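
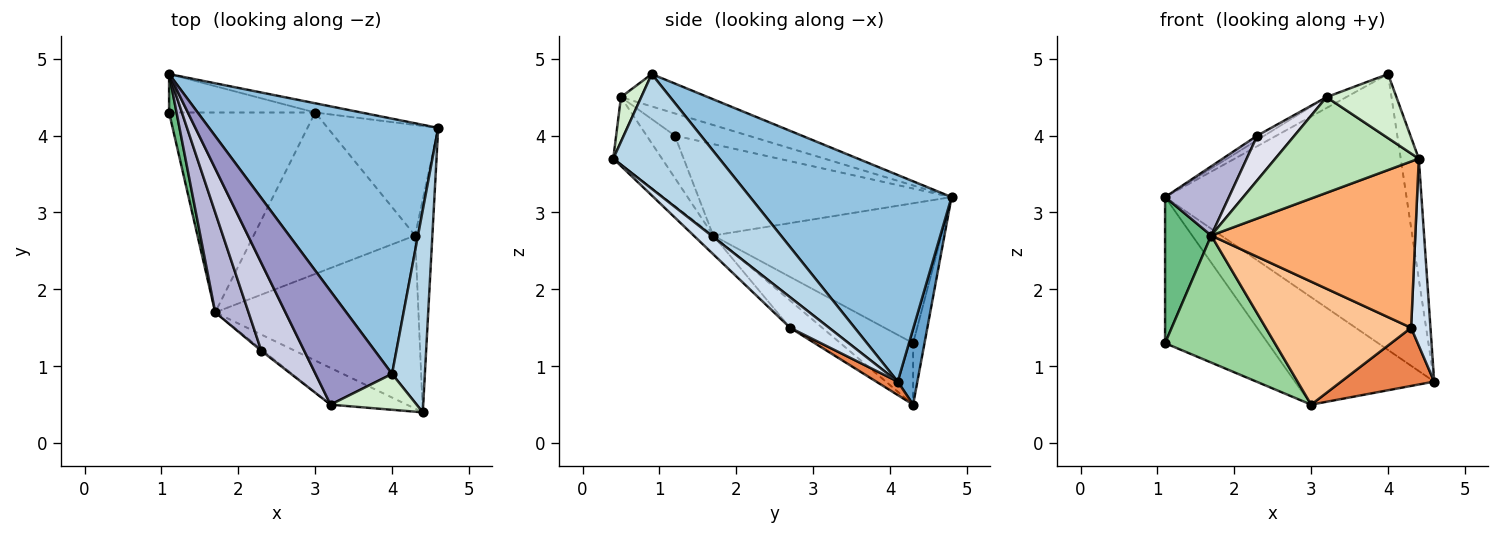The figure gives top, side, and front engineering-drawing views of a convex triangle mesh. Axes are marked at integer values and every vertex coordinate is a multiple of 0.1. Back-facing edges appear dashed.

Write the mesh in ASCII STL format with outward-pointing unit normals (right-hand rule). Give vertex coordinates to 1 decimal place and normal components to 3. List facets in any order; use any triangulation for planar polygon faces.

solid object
 facet normal 0.139 0.987 -0.085
  outer loop
   vertex 3.0 4.3 0.5
   vertex 1.1 4.8 3.2
   vertex 4.6 4.1 0.8
  endloop
 endfacet
 facet normal 0.522 0.626 0.579
  outer loop
   vertex 4.0 0.9 4.8
   vertex 4.6 4.1 0.8
   vertex 1.1 4.8 3.2
  endloop
 endfacet
 facet normal 0.949 0.162 0.272
  outer loop
   vertex 4.0 0.9 4.8
   vertex 4.4 0.4 3.7
   vertex 4.6 4.1 0.8
  endloop
 endfacet
 facet normal 0.799 -0.397 -0.451
  outer loop
   vertex 4.3 2.7 1.5
   vertex 4.6 4.1 0.8
   vertex 4.4 0.4 3.7
  endloop
 endfacet
 facet normal 0.107 -0.463 -0.880
  outer loop
   vertex 4.3 2.7 1.5
   vertex 3.0 4.3 0.5
   vertex 4.6 4.1 0.8
  endloop
 endfacet
 facet normal -0.066 -0.691 -0.720
  outer loop
   vertex 4.3 2.7 1.5
   vertex 4.4 0.4 3.7
   vertex 1.7 1.7 2.7
  endloop
 endfacet
 facet normal -0.133 -0.601 -0.788
  outer loop
   vertex 4.3 2.7 1.5
   vertex 1.7 1.7 2.7
   vertex 3.0 4.3 0.5
  endloop
 endfacet
 facet normal -0.107 0.962 -0.253
  outer loop
   vertex 1.1 4.3 1.3
   vertex 1.1 4.8 3.2
   vertex 3.0 4.3 0.5
  endloop
 endfacet
 facet normal -0.979 -0.198 0.052
  outer loop
   vertex 1.1 4.3 1.3
   vertex 1.7 1.7 2.7
   vertex 1.1 4.8 3.2
  endloop
 endfacet
 facet normal -0.335 -0.505 -0.795
  outer loop
   vertex 1.1 4.3 1.3
   vertex 3.0 4.3 0.5
   vertex 1.7 1.7 2.7
  endloop
 endfacet
 facet normal -0.302 -0.890 -0.342
  outer loop
   vertex 3.2 0.5 4.5
   vertex 1.7 1.7 2.7
   vertex 4.4 0.4 3.7
  endloop
 endfacet
 facet normal 0.245 -0.846 0.474
  outer loop
   vertex 3.2 0.5 4.5
   vertex 4.4 0.4 3.7
   vertex 4.0 0.9 4.8
  endloop
 endfacet
 facet normal -0.388 0.088 0.917
  outer loop
   vertex 3.2 0.5 4.5
   vertex 4.0 0.9 4.8
   vertex 1.1 4.8 3.2
  endloop
 endfacet
 facet normal -0.914 -0.231 0.333
  outer loop
   vertex 2.3 1.2 4.0
   vertex 1.1 4.8 3.2
   vertex 1.7 1.7 2.7
  endloop
 endfacet
 facet normal -0.459 0.044 0.888
  outer loop
   vertex 2.3 1.2 4.0
   vertex 3.2 0.5 4.5
   vertex 1.1 4.8 3.2
  endloop
 endfacet
 facet normal -0.604 -0.796 -0.027
  outer loop
   vertex 2.3 1.2 4.0
   vertex 1.7 1.7 2.7
   vertex 3.2 0.5 4.5
  endloop
 endfacet
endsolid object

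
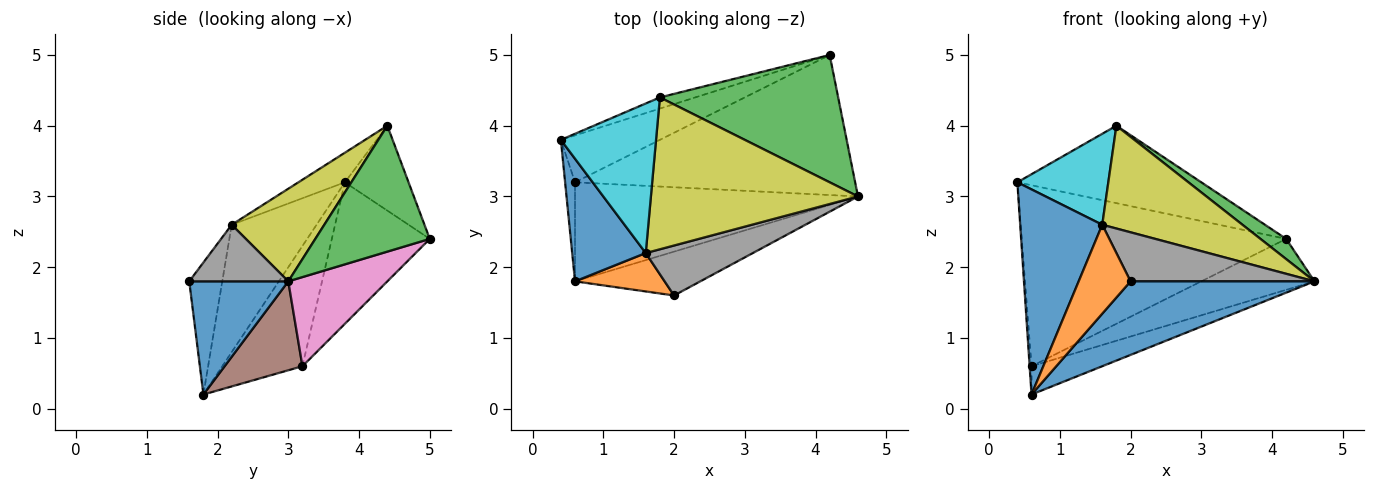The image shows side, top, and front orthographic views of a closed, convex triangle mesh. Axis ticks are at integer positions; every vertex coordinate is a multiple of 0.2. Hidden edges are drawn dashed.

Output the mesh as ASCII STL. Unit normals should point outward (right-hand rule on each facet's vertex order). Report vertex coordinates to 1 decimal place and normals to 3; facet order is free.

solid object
 facet normal 0.420 -0.780 -0.465
  outer loop
   vertex 2.0 1.6 1.8
   vertex 0.6 1.8 0.2
   vertex 4.6 3.0 1.8
  endloop
 endfacet
 facet normal -0.324 0.936 -0.135
  outer loop
   vertex 1.8 4.4 4.0
   vertex 4.2 5.0 2.4
   vertex 0.4 3.8 3.2
  endloop
 endfacet
 facet normal 0.572 -0.129 0.810
  outer loop
   vertex 1.8 4.4 4.0
   vertex 4.6 3.0 1.8
   vertex 4.2 5.0 2.4
  endloop
 endfacet
 facet normal -0.996 0.023 -0.082
  outer loop
   vertex 0.6 3.2 0.6
   vertex 0.6 1.8 0.2
   vertex 0.4 3.8 3.2
  endloop
 endfacet
 facet normal -0.337 0.911 -0.236
  outer loop
   vertex 0.6 3.2 0.6
   vertex 0.4 3.8 3.2
   vertex 4.2 5.0 2.4
  endloop
 endfacet
 facet normal 0.289 0.263 -0.920
  outer loop
   vertex 0.6 3.2 0.6
   vertex 4.6 3.0 1.8
   vertex 0.6 1.8 0.2
  endloop
 endfacet
 facet normal 0.286 0.327 -0.900
  outer loop
   vertex 0.6 3.2 0.6
   vertex 4.2 5.0 2.4
   vertex 4.6 3.0 1.8
  endloop
 endfacet
 facet normal 0.353 -0.655 0.668
  outer loop
   vertex 1.6 2.2 2.6
   vertex 2.0 1.6 1.8
   vertex 4.6 3.0 1.8
  endloop
 endfacet
 facet normal 0.347 -0.526 0.777
  outer loop
   vertex 1.6 2.2 2.6
   vertex 4.6 3.0 1.8
   vertex 1.8 4.4 4.0
  endloop
 endfacet
 facet normal -0.257 -0.502 0.826
  outer loop
   vertex 1.6 2.2 2.6
   vertex 1.8 4.4 4.0
   vertex 0.4 3.8 3.2
  endloop
 endfacet
 facet normal -0.664 -0.642 0.384
  outer loop
   vertex 1.6 2.2 2.6
   vertex 0.4 3.8 3.2
   vertex 0.6 1.8 0.2
  endloop
 endfacet
 facet normal -0.504 -0.793 0.342
  outer loop
   vertex 1.6 2.2 2.6
   vertex 0.6 1.8 0.2
   vertex 2.0 1.6 1.8
  endloop
 endfacet
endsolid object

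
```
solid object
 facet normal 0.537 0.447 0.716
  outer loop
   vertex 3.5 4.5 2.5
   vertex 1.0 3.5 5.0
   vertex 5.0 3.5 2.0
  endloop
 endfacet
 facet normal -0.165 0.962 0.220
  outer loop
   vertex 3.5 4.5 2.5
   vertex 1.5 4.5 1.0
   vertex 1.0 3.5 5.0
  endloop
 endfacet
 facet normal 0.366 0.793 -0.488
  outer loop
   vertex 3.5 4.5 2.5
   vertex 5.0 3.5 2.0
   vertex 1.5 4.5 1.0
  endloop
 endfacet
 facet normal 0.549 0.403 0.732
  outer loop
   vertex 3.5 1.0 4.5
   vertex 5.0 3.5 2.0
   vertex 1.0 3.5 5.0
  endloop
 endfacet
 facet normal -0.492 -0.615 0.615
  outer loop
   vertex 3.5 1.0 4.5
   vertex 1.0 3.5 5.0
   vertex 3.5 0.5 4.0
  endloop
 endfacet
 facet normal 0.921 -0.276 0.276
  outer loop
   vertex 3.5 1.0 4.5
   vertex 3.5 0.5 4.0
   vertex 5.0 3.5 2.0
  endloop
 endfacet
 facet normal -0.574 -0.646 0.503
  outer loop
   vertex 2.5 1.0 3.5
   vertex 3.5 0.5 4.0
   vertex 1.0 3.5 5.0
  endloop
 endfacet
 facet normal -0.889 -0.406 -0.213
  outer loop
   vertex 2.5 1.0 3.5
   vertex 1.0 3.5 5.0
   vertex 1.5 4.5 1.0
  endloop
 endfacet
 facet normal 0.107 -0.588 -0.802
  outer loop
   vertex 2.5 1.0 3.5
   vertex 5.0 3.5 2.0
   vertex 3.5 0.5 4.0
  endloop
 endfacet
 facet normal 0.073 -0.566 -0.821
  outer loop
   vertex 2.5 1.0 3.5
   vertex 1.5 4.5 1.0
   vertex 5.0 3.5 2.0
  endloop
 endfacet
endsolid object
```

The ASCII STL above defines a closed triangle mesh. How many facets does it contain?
10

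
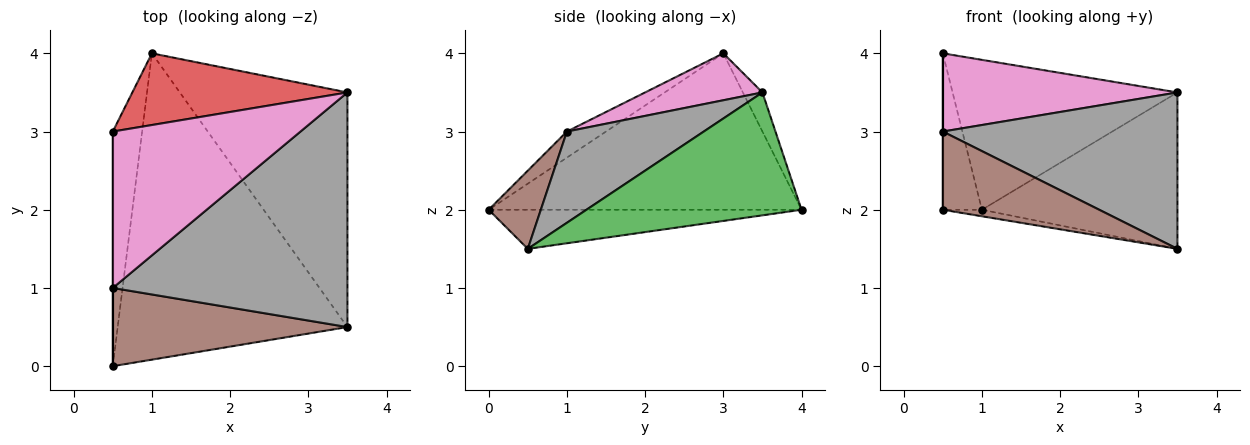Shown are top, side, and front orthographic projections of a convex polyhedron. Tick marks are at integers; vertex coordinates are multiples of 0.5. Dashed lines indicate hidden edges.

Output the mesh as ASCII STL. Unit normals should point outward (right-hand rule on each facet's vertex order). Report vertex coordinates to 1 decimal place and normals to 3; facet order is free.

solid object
 facet normal -0.168 0.021 -0.986
  outer loop
   vertex 1.0 4.0 2.0
   vertex 3.5 0.5 1.5
   vertex 0.5 0.0 2.0
  endloop
 endfacet
 facet normal -0.976 0.122 -0.183
  outer loop
   vertex 0.5 3.0 4.0
   vertex 1.0 4.0 2.0
   vertex 0.5 0.0 2.0
  endloop
 endfacet
 facet normal 0.521 0.474 -0.710
  outer loop
   vertex 3.5 3.5 3.5
   vertex 3.5 0.5 1.5
   vertex 1.0 4.0 2.0
  endloop
 endfacet
 facet normal -0.078 0.899 0.430
  outer loop
   vertex 3.5 3.5 3.5
   vertex 1.0 4.0 2.0
   vertex 0.5 3.0 4.0
  endloop
 endfacet
 facet normal -1.000 0.000 0.000
  outer loop
   vertex 0.5 1.0 3.0
   vertex 0.5 3.0 4.0
   vertex 0.5 0.0 2.0
  endloop
 endfacet
 facet normal 0.229 -0.688 0.688
  outer loop
   vertex 0.5 1.0 3.0
   vertex 0.5 0.0 2.0
   vertex 3.5 0.5 1.5
  endloop
 endfacet
 facet normal 0.218 -0.436 0.873
  outer loop
   vertex 0.5 1.0 3.0
   vertex 3.5 3.5 3.5
   vertex 0.5 3.0 4.0
  endloop
 endfacet
 facet normal 0.308 -0.528 0.792
  outer loop
   vertex 0.5 1.0 3.0
   vertex 3.5 0.5 1.5
   vertex 3.5 3.5 3.5
  endloop
 endfacet
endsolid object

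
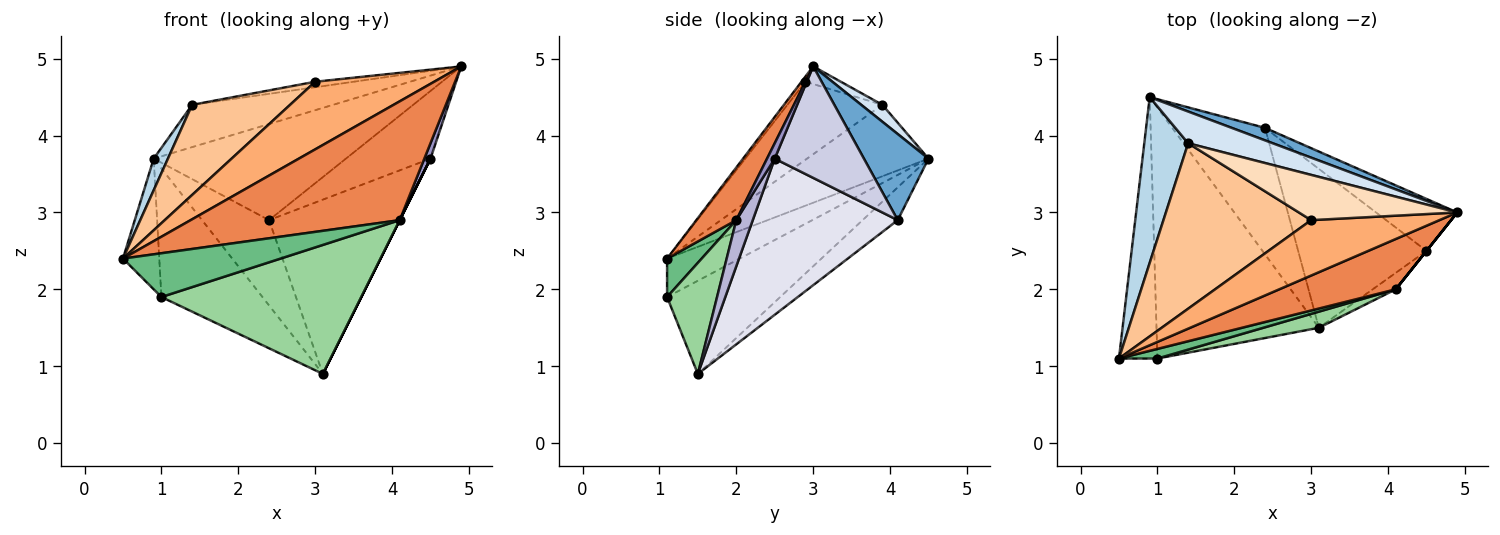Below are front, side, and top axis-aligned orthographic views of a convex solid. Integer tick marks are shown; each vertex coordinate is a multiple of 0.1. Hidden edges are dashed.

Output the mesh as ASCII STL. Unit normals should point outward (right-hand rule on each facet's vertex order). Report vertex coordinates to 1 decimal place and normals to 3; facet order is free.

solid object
 facet normal 0.316 0.941 0.122
  outer loop
   vertex 2.4 4.1 2.9
   vertex 0.9 4.5 3.7
   vertex 4.9 3.0 4.9
  endloop
 endfacet
 facet normal -0.281 0.536 -0.796
  outer loop
   vertex 2.4 4.1 2.9
   vertex 3.1 1.5 0.9
   vertex 0.9 4.5 3.7
  endloop
 endfacet
 facet normal -0.848 -0.099 0.521
  outer loop
   vertex 1.4 3.9 4.4
   vertex 0.9 4.5 3.7
   vertex 0.5 1.1 2.4
  endloop
 endfacet
 facet normal 0.119 0.794 0.596
  outer loop
   vertex 1.4 3.9 4.4
   vertex 4.9 3.0 4.9
   vertex 0.9 4.5 3.7
  endloop
 endfacet
 facet normal 0.173 -0.907 0.384
  outer loop
   vertex 4.1 2.0 2.9
   vertex 4.9 3.0 4.9
   vertex 0.5 1.1 2.4
  endloop
 endfacet
 facet normal -0.026 -0.773 0.633
  outer loop
   vertex 3.0 2.9 4.7
   vertex 0.5 1.1 2.4
   vertex 4.9 3.0 4.9
  endloop
 endfacet
 facet normal -0.421 -0.434 0.797
  outer loop
   vertex 3.0 2.9 4.7
   vertex 1.4 3.9 4.4
   vertex 0.5 1.1 2.4
  endloop
 endfacet
 facet normal -0.110 0.120 0.987
  outer loop
   vertex 3.0 2.9 4.7
   vertex 4.9 3.0 4.9
   vertex 1.4 3.9 4.4
  endloop
 endfacet
 facet normal 0.210 -0.955 0.210
  outer loop
   vertex 1.0 1.1 1.9
   vertex 4.1 2.0 2.9
   vertex 0.5 1.1 2.4
  endloop
 endfacet
 facet normal 0.241 -0.963 0.120
  outer loop
   vertex 1.0 1.1 1.9
   vertex 3.1 1.5 0.9
   vertex 4.1 2.0 2.9
  endloop
 endfacet
 facet normal -0.667 0.333 -0.667
  outer loop
   vertex 1.0 1.1 1.9
   vertex 0.5 1.1 2.4
   vertex 0.9 4.5 3.7
  endloop
 endfacet
 facet normal -0.455 0.406 -0.793
  outer loop
   vertex 1.0 1.1 1.9
   vertex 0.9 4.5 3.7
   vertex 3.1 1.5 0.9
  endloop
 endfacet
 facet normal 0.781 -0.625 0.000
  outer loop
   vertex 4.5 2.5 3.7
   vertex 4.9 3.0 4.9
   vertex 4.1 2.0 2.9
  endloop
 endfacet
 facet normal 0.894 0.000 -0.447
  outer loop
   vertex 4.5 2.5 3.7
   vertex 4.1 2.0 2.9
   vertex 3.1 1.5 0.9
  endloop
 endfacet
 facet normal 0.642 0.608 -0.467
  outer loop
   vertex 4.5 2.5 3.7
   vertex 2.4 4.1 2.9
   vertex 4.9 3.0 4.9
  endloop
 endfacet
 facet normal 0.634 0.571 -0.521
  outer loop
   vertex 4.5 2.5 3.7
   vertex 3.1 1.5 0.9
   vertex 2.4 4.1 2.9
  endloop
 endfacet
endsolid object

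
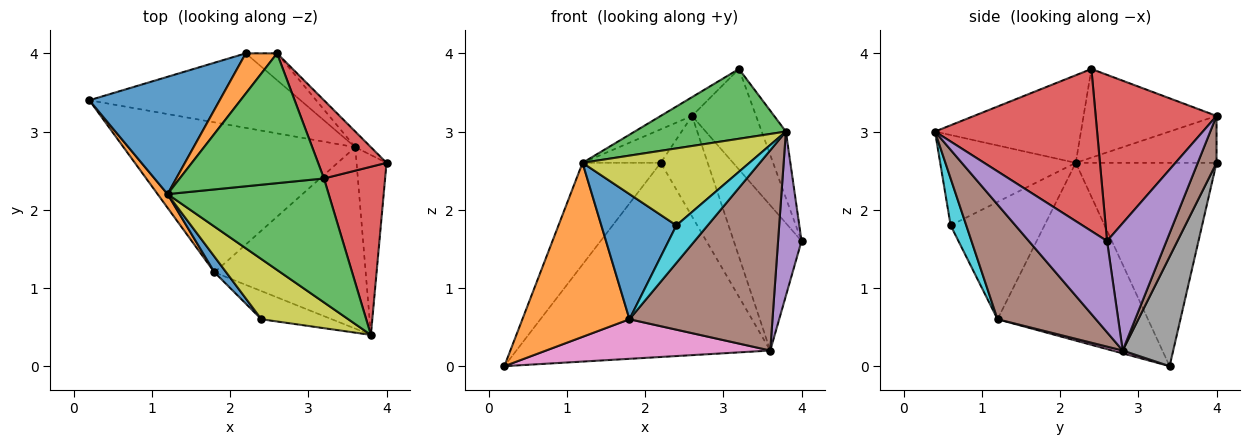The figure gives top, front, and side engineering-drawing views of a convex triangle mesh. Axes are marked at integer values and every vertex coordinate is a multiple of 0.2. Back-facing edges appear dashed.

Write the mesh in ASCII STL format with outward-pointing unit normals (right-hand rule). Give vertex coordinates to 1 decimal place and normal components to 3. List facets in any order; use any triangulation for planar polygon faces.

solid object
 facet normal -0.763 0.424 0.489
  outer loop
   vertex 1.2 2.2 2.6
   vertex 2.2 4.0 2.6
   vertex 0.2 3.4 0.0
  endloop
 endfacet
 facet normal -0.814 -0.579 0.046
  outer loop
   vertex 1.8 1.2 0.6
   vertex 1.2 2.2 2.6
   vertex 0.2 3.4 0.0
  endloop
 endfacet
 facet normal -0.428 -0.443 0.787
  outer loop
   vertex 3.2 2.4 3.8
   vertex 1.2 2.2 2.6
   vertex 3.8 0.4 3.0
  endloop
 endfacet
 facet normal 0.927 0.138 0.350
  outer loop
   vertex 3.2 2.4 3.8
   vertex 3.8 0.4 3.0
   vertex 4.0 2.6 1.6
  endloop
 endfacet
 facet normal 0.914 -0.274 -0.300
  outer loop
   vertex 3.6 2.8 0.2
   vertex 4.0 2.6 1.6
   vertex 3.8 0.4 3.0
  endloop
 endfacet
 facet normal 0.454 -0.660 -0.598
  outer loop
   vertex 3.6 2.8 0.2
   vertex 3.8 0.4 3.0
   vertex 1.8 1.2 0.6
  endloop
 endfacet
 facet normal 0.012 -0.255 -0.967
  outer loop
   vertex 3.6 2.8 0.2
   vertex 1.8 1.2 0.6
   vertex 0.2 3.4 0.0
  endloop
 endfacet
 facet normal 0.183 0.918 -0.352
  outer loop
   vertex 3.6 2.8 0.2
   vertex 0.2 3.4 0.0
   vertex 2.2 4.0 2.6
  endloop
 endfacet
 facet normal -0.539 -0.664 0.518
  outer loop
   vertex 2.4 0.6 1.8
   vertex 3.8 0.4 3.0
   vertex 1.2 2.2 2.6
  endloop
 endfacet
 facet normal 0.371 -0.743 -0.557
  outer loop
   vertex 2.4 0.6 1.8
   vertex 1.8 1.2 0.6
   vertex 3.8 0.4 3.0
  endloop
 endfacet
 facet normal -0.778 -0.623 0.078
  outer loop
   vertex 2.4 0.6 1.8
   vertex 1.2 2.2 2.6
   vertex 1.8 1.2 0.6
  endloop
 endfacet
 facet normal -0.755 0.420 0.504
  outer loop
   vertex 2.6 4.0 3.2
   vertex 2.2 4.0 2.6
   vertex 1.2 2.2 2.6
  endloop
 endfacet
 facet normal -0.520 0.122 0.846
  outer loop
   vertex 2.6 4.0 3.2
   vertex 1.2 2.2 2.6
   vertex 3.2 2.4 3.8
  endloop
 endfacet
 facet normal 0.831 0.440 0.342
  outer loop
   vertex 2.6 4.0 3.2
   vertex 3.2 2.4 3.8
   vertex 4.0 2.6 1.6
  endloop
 endfacet
 facet normal 0.657 0.749 -0.081
  outer loop
   vertex 2.6 4.0 3.2
   vertex 4.0 2.6 1.6
   vertex 3.6 2.8 0.2
  endloop
 endfacet
 facet normal 0.361 0.901 -0.240
  outer loop
   vertex 2.6 4.0 3.2
   vertex 3.6 2.8 0.2
   vertex 2.2 4.0 2.6
  endloop
 endfacet
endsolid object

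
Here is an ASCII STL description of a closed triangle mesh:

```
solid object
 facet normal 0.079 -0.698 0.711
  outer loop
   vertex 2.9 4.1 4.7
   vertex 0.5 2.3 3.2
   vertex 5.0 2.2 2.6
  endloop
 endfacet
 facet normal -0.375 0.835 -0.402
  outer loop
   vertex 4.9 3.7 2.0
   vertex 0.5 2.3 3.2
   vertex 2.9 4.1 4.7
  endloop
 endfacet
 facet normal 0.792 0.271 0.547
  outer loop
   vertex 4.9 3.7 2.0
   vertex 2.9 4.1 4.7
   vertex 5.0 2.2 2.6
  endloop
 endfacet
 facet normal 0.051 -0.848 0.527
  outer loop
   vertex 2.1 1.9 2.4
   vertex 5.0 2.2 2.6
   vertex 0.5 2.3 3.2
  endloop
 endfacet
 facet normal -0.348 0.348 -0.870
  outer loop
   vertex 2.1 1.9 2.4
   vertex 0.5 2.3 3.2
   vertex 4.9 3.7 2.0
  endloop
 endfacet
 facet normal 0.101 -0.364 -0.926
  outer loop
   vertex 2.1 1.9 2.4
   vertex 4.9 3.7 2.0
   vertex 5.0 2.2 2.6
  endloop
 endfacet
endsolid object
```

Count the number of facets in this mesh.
6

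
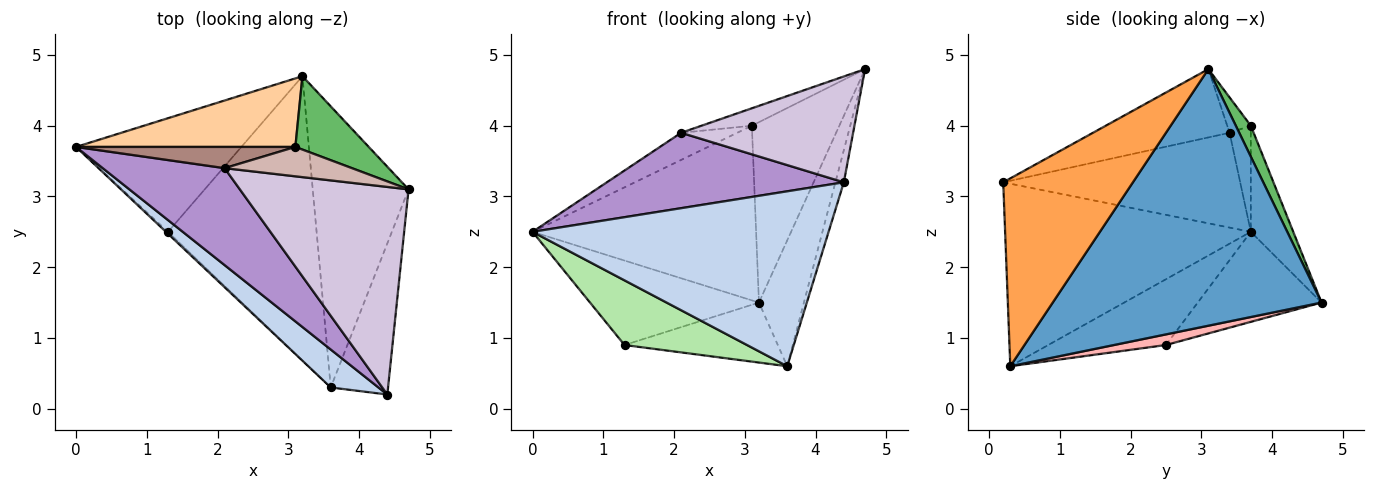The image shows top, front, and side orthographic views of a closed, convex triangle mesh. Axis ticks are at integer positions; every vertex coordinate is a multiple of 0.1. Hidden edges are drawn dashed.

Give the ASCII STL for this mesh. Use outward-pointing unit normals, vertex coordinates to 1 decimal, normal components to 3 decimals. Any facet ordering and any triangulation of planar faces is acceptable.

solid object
 facet normal 0.926 0.155 -0.346
  outer loop
   vertex 3.2 4.7 1.5
   vertex 4.7 3.1 4.8
   vertex 3.6 0.3 0.6
  endloop
 endfacet
 facet normal -0.630 -0.759 0.165
  outer loop
   vertex 4.4 0.2 3.2
   vertex 0.0 3.7 2.5
   vertex 3.6 0.3 0.6
  endloop
 endfacet
 facet normal 0.955 0.062 -0.291
  outer loop
   vertex 4.4 0.2 3.2
   vertex 3.6 0.3 0.6
   vertex 4.7 3.1 4.8
  endloop
 endfacet
 facet normal -0.174 0.917 0.360
  outer loop
   vertex 3.1 3.7 4.0
   vertex 3.2 4.7 1.5
   vertex 0.0 3.7 2.5
  endloop
 endfacet
 facet normal 0.157 0.915 0.372
  outer loop
   vertex 3.1 3.7 4.0
   vertex 4.7 3.1 4.8
   vertex 3.2 4.7 1.5
  endloop
 endfacet
 facet normal -0.693 -0.721 -0.022
  outer loop
   vertex 1.3 2.5 0.9
   vertex 3.6 0.3 0.6
   vertex 0.0 3.7 2.5
  endloop
 endfacet
 facet normal -0.401 0.547 -0.735
  outer loop
   vertex 1.3 2.5 0.9
   vertex 0.0 3.7 2.5
   vertex 3.2 4.7 1.5
  endloop
 endfacet
 facet normal 0.070 0.206 -0.976
  outer loop
   vertex 1.3 2.5 0.9
   vertex 3.2 4.7 1.5
   vertex 3.6 0.3 0.6
  endloop
 endfacet
 facet normal -0.523 -0.523 0.673
  outer loop
   vertex 2.1 3.4 3.9
   vertex 0.0 3.7 2.5
   vertex 4.4 0.2 3.2
  endloop
 endfacet
 facet normal -0.339 -0.427 0.838
  outer loop
   vertex 2.1 3.4 3.9
   vertex 4.4 0.2 3.2
   vertex 4.7 3.1 4.8
  endloop
 endfacet
 facet normal -0.286 0.755 0.590
  outer loop
   vertex 2.1 3.4 3.9
   vertex 3.1 3.7 4.0
   vertex 0.0 3.7 2.5
  endloop
 endfacet
 facet normal -0.232 0.496 0.837
  outer loop
   vertex 2.1 3.4 3.9
   vertex 4.7 3.1 4.8
   vertex 3.1 3.7 4.0
  endloop
 endfacet
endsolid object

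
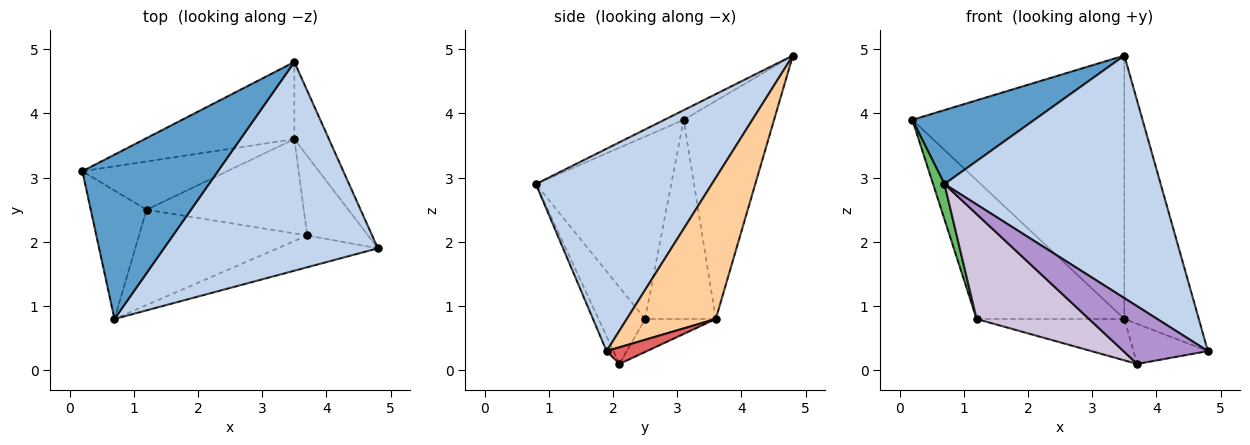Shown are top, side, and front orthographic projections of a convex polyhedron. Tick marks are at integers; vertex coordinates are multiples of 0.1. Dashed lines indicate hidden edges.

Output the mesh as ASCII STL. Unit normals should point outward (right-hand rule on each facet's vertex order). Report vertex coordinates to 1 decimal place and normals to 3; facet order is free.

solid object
 facet normal -0.065 -0.410 0.910
  outer loop
   vertex 0.7 0.8 2.9
   vertex 3.5 4.8 4.9
   vertex 0.2 3.1 3.9
  endloop
 endfacet
 facet normal 0.525 -0.645 0.555
  outer loop
   vertex 0.7 0.8 2.9
   vertex 4.8 1.9 0.3
   vertex 3.5 4.8 4.9
  endloop
 endfacet
 facet normal -0.379 0.888 -0.260
  outer loop
   vertex 3.5 3.6 0.8
   vertex 0.2 3.1 3.9
   vertex 3.5 4.8 4.9
  endloop
 endfacet
 facet normal 0.754 0.631 -0.185
  outer loop
   vertex 3.5 3.6 0.8
   vertex 3.5 4.8 4.9
   vertex 4.8 1.9 0.3
  endloop
 endfacet
 facet normal -0.953 -0.080 -0.292
  outer loop
   vertex 1.2 2.5 0.8
   vertex 0.7 0.8 2.9
   vertex 0.2 3.1 3.9
  endloop
 endfacet
 facet normal -0.412 0.861 -0.299
  outer loop
   vertex 1.2 2.5 0.8
   vertex 0.2 3.1 3.9
   vertex 3.5 3.6 0.8
  endloop
 endfacet
 facet normal 0.237 0.437 -0.868
  outer loop
   vertex 3.7 2.1 0.1
   vertex 3.5 3.6 0.8
   vertex 4.8 1.9 0.3
  endloop
 endfacet
 facet normal -0.189 0.395 -0.899
  outer loop
   vertex 3.7 2.1 0.1
   vertex 1.2 2.5 0.8
   vertex 3.5 3.6 0.8
  endloop
 endfacet
 facet normal -0.071 -0.873 -0.482
  outer loop
   vertex 3.7 2.1 0.1
   vertex 4.8 1.9 0.3
   vertex 0.7 0.8 2.9
  endloop
 endfacet
 facet normal -0.293 -0.708 -0.643
  outer loop
   vertex 3.7 2.1 0.1
   vertex 0.7 0.8 2.9
   vertex 1.2 2.5 0.8
  endloop
 endfacet
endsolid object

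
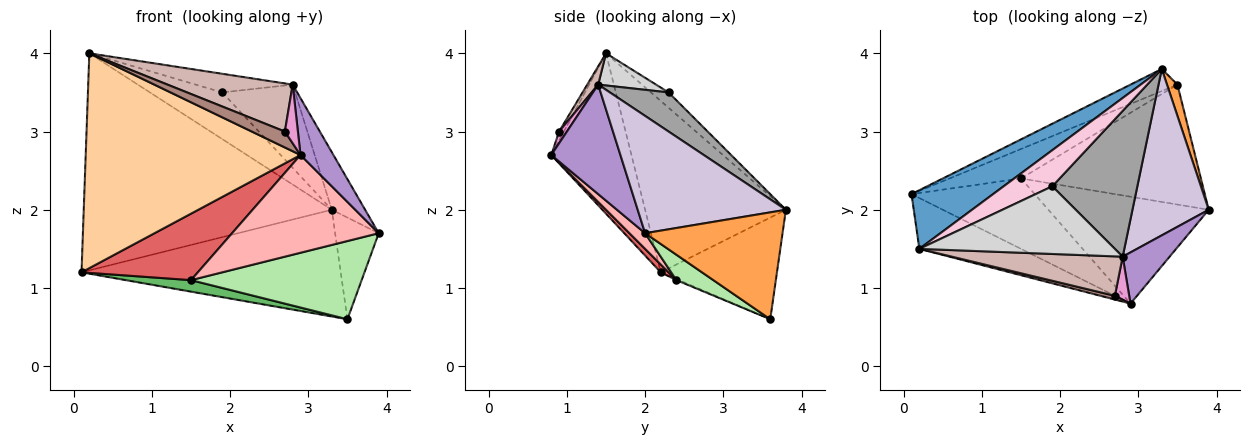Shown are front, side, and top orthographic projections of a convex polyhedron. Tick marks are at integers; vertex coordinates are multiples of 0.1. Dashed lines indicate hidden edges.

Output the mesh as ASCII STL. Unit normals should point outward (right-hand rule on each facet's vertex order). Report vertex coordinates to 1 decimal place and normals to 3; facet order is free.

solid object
 facet normal -0.481 0.847 0.229
  outer loop
   vertex 0.2 1.5 4.0
   vertex 3.3 3.8 2.0
   vertex 0.1 2.2 1.2
  endloop
 endfacet
 facet normal -0.402 0.897 -0.186
  outer loop
   vertex 3.5 3.6 0.6
   vertex 0.1 2.2 1.2
   vertex 3.3 3.8 2.0
  endloop
 endfacet
 facet normal 0.949 0.301 0.093
  outer loop
   vertex 3.5 3.6 0.6
   vertex 3.3 3.8 2.0
   vertex 3.9 2.0 1.7
  endloop
 endfacet
 facet normal -0.341 -0.915 -0.216
  outer loop
   vertex 2.9 0.8 2.7
   vertex 0.2 1.5 4.0
   vertex 0.1 2.2 1.2
  endloop
 endfacet
 facet normal -0.015 -0.364 -0.931
  outer loop
   vertex 1.5 2.4 1.1
   vertex 0.1 2.2 1.2
   vertex 3.5 3.6 0.6
  endloop
 endfacet
 facet normal 0.118 -0.542 -0.832
  outer loop
   vertex 1.5 2.4 1.1
   vertex 3.5 3.6 0.6
   vertex 3.9 2.0 1.7
  endloop
 endfacet
 facet normal 0.046 -0.686 -0.726
  outer loop
   vertex 1.5 2.4 1.1
   vertex 2.9 0.8 2.7
   vertex 0.1 2.2 1.2
  endloop
 endfacet
 facet normal 0.072 -0.673 -0.736
  outer loop
   vertex 1.5 2.4 1.1
   vertex 3.9 2.0 1.7
   vertex 2.9 0.8 2.7
  endloop
 endfacet
 facet normal 0.842 -0.401 0.361
  outer loop
   vertex 2.8 1.4 3.6
   vertex 2.9 0.8 2.7
   vertex 3.9 2.0 1.7
  endloop
 endfacet
 facet normal 0.824 0.185 0.536
  outer loop
   vertex 2.8 1.4 3.6
   vertex 3.9 2.0 1.7
   vertex 3.3 3.8 2.0
  endloop
 endfacet
 facet normal -0.140 -0.964 0.228
  outer loop
   vertex 2.7 0.9 3.0
   vertex 0.2 1.5 4.0
   vertex 2.9 0.8 2.7
  endloop
 endfacet
 facet normal 0.068 -0.772 0.632
  outer loop
   vertex 2.7 0.9 3.0
   vertex 2.8 1.4 3.6
   vertex 0.2 1.5 4.0
  endloop
 endfacet
 facet normal 0.436 -0.726 0.532
  outer loop
   vertex 2.7 0.9 3.0
   vertex 2.9 0.8 2.7
   vertex 2.8 1.4 3.6
  endloop
 endfacet
 facet normal -0.189 0.777 0.601
  outer loop
   vertex 1.9 2.3 3.5
   vertex 3.3 3.8 2.0
   vertex 0.2 1.5 4.0
  endloop
 endfacet
 facet normal 0.371 0.460 0.807
  outer loop
   vertex 1.9 2.3 3.5
   vertex 2.8 1.4 3.6
   vertex 3.3 3.8 2.0
  endloop
 endfacet
 facet normal 0.157 0.262 0.952
  outer loop
   vertex 1.9 2.3 3.5
   vertex 0.2 1.5 4.0
   vertex 2.8 1.4 3.6
  endloop
 endfacet
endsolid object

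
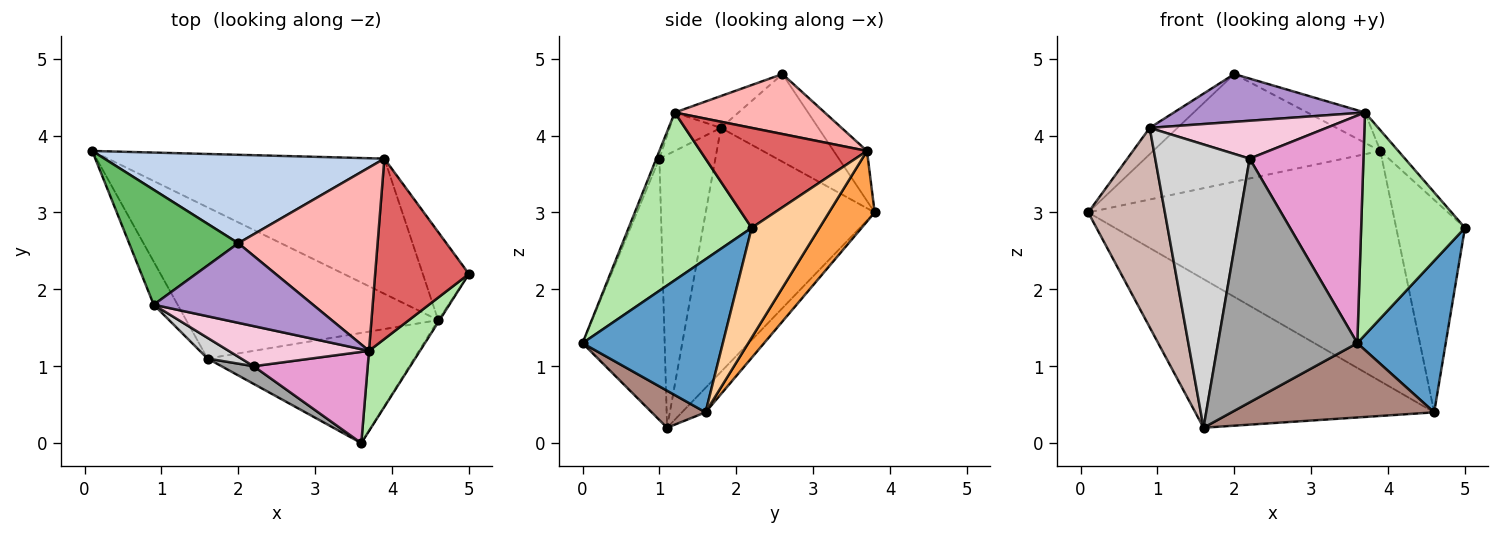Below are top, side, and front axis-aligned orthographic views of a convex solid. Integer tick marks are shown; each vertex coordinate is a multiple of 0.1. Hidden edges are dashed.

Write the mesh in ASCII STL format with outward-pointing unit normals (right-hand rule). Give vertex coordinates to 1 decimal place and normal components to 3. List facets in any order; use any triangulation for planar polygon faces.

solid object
 facet normal 0.846 -0.533 -0.008
  outer loop
   vertex 4.6 1.6 0.4
   vertex 5.0 2.2 2.8
   vertex 3.6 0.0 1.3
  endloop
 endfacet
 facet normal -0.113 0.768 0.631
  outer loop
   vertex 3.9 3.7 3.8
   vertex 0.1 3.8 3.0
   vertex 2.0 2.6 4.8
  endloop
 endfacet
 facet normal 0.128 0.855 -0.502
  outer loop
   vertex 3.9 3.7 3.8
   vertex 4.6 1.6 0.4
   vertex 0.1 3.8 3.0
  endloop
 endfacet
 facet normal 0.674 0.683 -0.283
  outer loop
   vertex 3.9 3.7 3.8
   vertex 5.0 2.2 2.8
   vertex 4.6 1.6 0.4
  endloop
 endfacet
 facet normal -0.616 0.176 0.768
  outer loop
   vertex 0.9 1.8 4.1
   vertex 2.0 2.6 4.8
   vertex 0.1 3.8 3.0
  endloop
 endfacet
 facet normal 0.744 -0.628 0.226
  outer loop
   vertex 3.7 1.2 4.3
   vertex 3.6 0.0 1.3
   vertex 5.0 2.2 2.8
  endloop
 endfacet
 facet normal 0.727 0.078 0.682
  outer loop
   vertex 3.7 1.2 4.3
   vertex 5.0 2.2 2.8
   vertex 3.9 3.7 3.8
  endloop
 endfacet
 facet normal 0.391 0.150 0.908
  outer loop
   vertex 3.7 1.2 4.3
   vertex 3.9 3.7 3.8
   vertex 2.0 2.6 4.8
  endloop
 endfacet
 facet normal -0.169 -0.507 0.845
  outer loop
   vertex 3.7 1.2 4.3
   vertex 2.0 2.6 4.8
   vertex 0.9 1.8 4.1
  endloop
 endfacet
 facet normal -0.069 0.699 -0.711
  outer loop
   vertex 1.6 1.1 0.2
   vertex 0.1 3.8 3.0
   vertex 4.6 1.6 0.4
  endloop
 endfacet
 facet normal 0.147 -0.553 -0.820
  outer loop
   vertex 1.6 1.1 0.2
   vertex 4.6 1.6 0.4
   vertex 3.6 0.0 1.3
  endloop
 endfacet
 facet normal -0.907 -0.412 -0.089
  outer loop
   vertex 1.6 1.1 0.2
   vertex 0.9 1.8 4.1
   vertex 0.1 3.8 3.0
  endloop
 endfacet
 facet normal -0.025 -0.928 0.372
  outer loop
   vertex 2.2 1.0 3.7
   vertex 3.6 0.0 1.3
   vertex 3.7 1.2 4.3
  endloop
 endfacet
 facet normal -0.195 -0.674 0.713
  outer loop
   vertex 2.2 1.0 3.7
   vertex 3.7 1.2 4.3
   vertex 0.9 1.8 4.1
  endloop
 endfacet
 facet normal -0.507 -0.860 0.062
  outer loop
   vertex 2.2 1.0 3.7
   vertex 1.6 1.1 0.2
   vertex 3.6 0.0 1.3
  endloop
 endfacet
 facet normal -0.509 -0.858 0.063
  outer loop
   vertex 2.2 1.0 3.7
   vertex 0.9 1.8 4.1
   vertex 1.6 1.1 0.2
  endloop
 endfacet
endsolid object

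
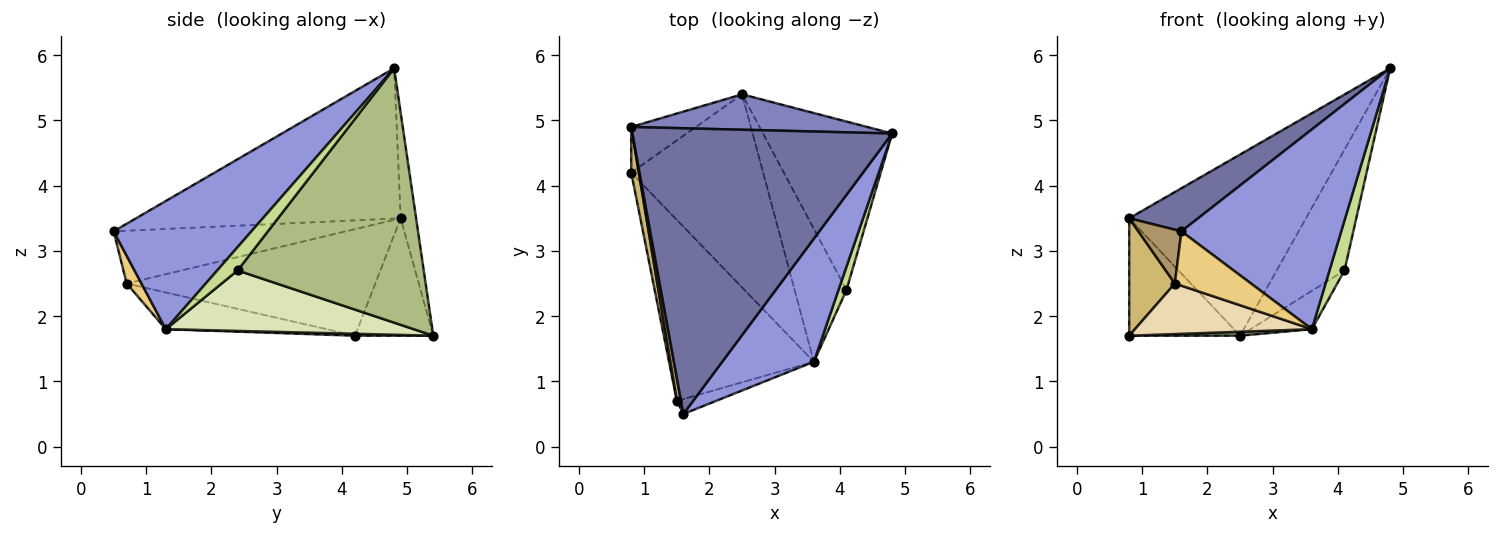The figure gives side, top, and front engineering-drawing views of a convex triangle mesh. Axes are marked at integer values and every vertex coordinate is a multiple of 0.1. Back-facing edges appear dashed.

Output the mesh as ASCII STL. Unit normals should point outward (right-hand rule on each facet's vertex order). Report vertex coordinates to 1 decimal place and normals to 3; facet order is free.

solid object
 facet normal -0.497 -0.129 0.858
  outer loop
   vertex 1.6 0.5 3.3
   vertex 4.8 4.8 5.8
   vertex 0.8 4.9 3.5
  endloop
 endfacet
 facet normal -0.085 0.978 0.191
  outer loop
   vertex 2.5 5.4 1.7
   vertex 0.8 4.9 3.5
   vertex 4.8 4.8 5.8
  endloop
 endfacet
 facet normal 0.592 -0.686 0.423
  outer loop
   vertex 3.6 1.3 1.8
   vertex 4.8 4.8 5.8
   vertex 1.6 0.5 3.3
  endloop
 endfacet
 facet normal -0.550 0.779 -0.303
  outer loop
   vertex 0.8 4.2 1.7
   vertex 0.8 4.9 3.5
   vertex 2.5 5.4 1.7
  endloop
 endfacet
 facet normal 0.014 -0.021 -1.000
  outer loop
   vertex 0.8 4.2 1.7
   vertex 2.5 5.4 1.7
   vertex 3.6 1.3 1.8
  endloop
 endfacet
 facet normal 0.848 0.309 -0.431
  outer loop
   vertex 4.1 2.4 2.7
   vertex 2.5 5.4 1.7
   vertex 4.8 4.8 5.8
  endloop
 endfacet
 facet normal 0.776 -0.571 0.267
  outer loop
   vertex 4.1 2.4 2.7
   vertex 4.8 4.8 5.8
   vertex 3.6 1.3 1.8
  endloop
 endfacet
 facet normal 0.746 0.185 -0.640
  outer loop
   vertex 4.1 2.4 2.7
   vertex 3.6 1.3 1.8
   vertex 2.5 5.4 1.7
  endloop
 endfacet
 facet normal -0.980 -0.182 0.077
  outer loop
   vertex 1.5 0.7 2.5
   vertex 1.6 0.5 3.3
   vertex 0.8 4.9 3.5
  endloop
 endfacet
 facet normal -0.981 -0.180 0.070
  outer loop
   vertex 1.5 0.7 2.5
   vertex 0.8 4.9 3.5
   vertex 0.8 4.2 1.7
  endloop
 endfacet
 facet normal 0.184 -0.948 -0.260
  outer loop
   vertex 1.5 0.7 2.5
   vertex 3.6 1.3 1.8
   vertex 1.6 0.5 3.3
  endloop
 endfacet
 facet normal -0.237 -0.261 -0.936
  outer loop
   vertex 1.5 0.7 2.5
   vertex 0.8 4.2 1.7
   vertex 3.6 1.3 1.8
  endloop
 endfacet
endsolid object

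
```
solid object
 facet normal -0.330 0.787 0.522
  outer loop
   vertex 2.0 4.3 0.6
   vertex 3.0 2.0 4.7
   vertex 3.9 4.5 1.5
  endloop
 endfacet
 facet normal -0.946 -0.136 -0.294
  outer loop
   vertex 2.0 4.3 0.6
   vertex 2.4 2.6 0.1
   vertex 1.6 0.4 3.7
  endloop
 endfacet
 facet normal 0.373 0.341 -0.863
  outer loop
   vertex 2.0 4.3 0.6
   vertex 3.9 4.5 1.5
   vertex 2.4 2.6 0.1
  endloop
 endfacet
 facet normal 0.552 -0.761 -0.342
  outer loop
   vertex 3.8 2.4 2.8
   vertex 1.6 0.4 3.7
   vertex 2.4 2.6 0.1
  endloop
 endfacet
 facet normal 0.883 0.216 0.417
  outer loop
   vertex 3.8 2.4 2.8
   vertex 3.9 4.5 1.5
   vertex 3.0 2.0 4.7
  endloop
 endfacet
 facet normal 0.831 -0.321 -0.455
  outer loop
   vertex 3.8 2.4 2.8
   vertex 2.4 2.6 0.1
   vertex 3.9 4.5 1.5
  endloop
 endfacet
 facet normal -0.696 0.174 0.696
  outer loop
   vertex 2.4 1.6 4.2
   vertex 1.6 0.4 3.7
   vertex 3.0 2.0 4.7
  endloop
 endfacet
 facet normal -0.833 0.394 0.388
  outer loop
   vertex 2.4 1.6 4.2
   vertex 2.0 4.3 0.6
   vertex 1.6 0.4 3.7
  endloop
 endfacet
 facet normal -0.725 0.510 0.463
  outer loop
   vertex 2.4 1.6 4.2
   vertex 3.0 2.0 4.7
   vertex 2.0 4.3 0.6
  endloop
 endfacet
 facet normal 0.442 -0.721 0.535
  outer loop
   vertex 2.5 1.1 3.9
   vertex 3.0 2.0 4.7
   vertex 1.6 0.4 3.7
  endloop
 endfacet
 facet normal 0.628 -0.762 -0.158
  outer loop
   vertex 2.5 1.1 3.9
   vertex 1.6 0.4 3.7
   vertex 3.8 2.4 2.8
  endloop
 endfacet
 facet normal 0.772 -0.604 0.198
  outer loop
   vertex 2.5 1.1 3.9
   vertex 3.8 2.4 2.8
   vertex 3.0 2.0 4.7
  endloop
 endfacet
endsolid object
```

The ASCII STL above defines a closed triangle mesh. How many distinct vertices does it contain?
8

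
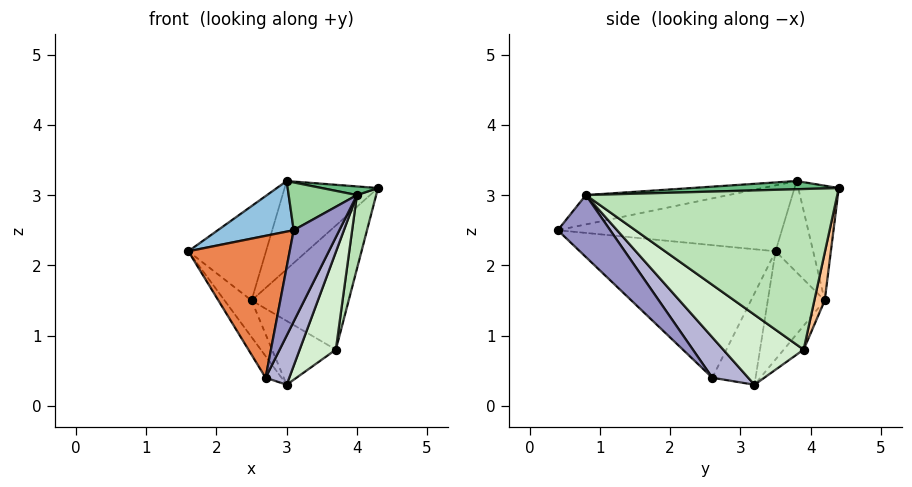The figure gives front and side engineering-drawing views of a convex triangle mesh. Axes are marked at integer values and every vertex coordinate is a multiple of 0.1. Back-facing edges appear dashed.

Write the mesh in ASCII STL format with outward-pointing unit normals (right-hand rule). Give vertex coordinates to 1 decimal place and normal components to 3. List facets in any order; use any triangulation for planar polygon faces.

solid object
 facet normal -0.729 0.345 -0.591
  outer loop
   vertex 2.5 4.2 1.5
   vertex 3.0 3.2 0.3
   vertex 1.6 3.5 2.2
  endloop
 endfacet
 facet normal -0.545 -0.184 0.818
  outer loop
   vertex 3.0 3.8 3.2
   vertex 1.6 3.5 2.2
   vertex 3.1 0.4 2.5
  endloop
 endfacet
 facet normal -0.413 0.852 0.322
  outer loop
   vertex 3.0 3.8 3.2
   vertex 2.5 4.2 1.5
   vertex 1.6 3.5 2.2
  endloop
 endfacet
 facet normal -0.377 0.870 0.316
  outer loop
   vertex 3.0 3.8 3.2
   vertex 4.3 4.4 3.1
   vertex 2.5 4.2 1.5
  endloop
 endfacet
 facet normal -0.847 -0.439 -0.298
  outer loop
   vertex 2.7 2.6 0.4
   vertex 3.1 0.4 2.5
   vertex 1.6 3.5 2.2
  endloop
 endfacet
 facet normal -0.752 0.276 -0.598
  outer loop
   vertex 2.7 2.6 0.4
   vertex 1.6 3.5 2.2
   vertex 3.0 3.2 0.3
  endloop
 endfacet
 facet normal 0.103 0.966 -0.237
  outer loop
   vertex 3.7 3.9 0.8
   vertex 2.5 4.2 1.5
   vertex 4.3 4.4 3.1
  endloop
 endfacet
 facet normal -0.219 0.703 -0.677
  outer loop
   vertex 3.7 3.9 0.8
   vertex 3.0 3.2 0.3
   vertex 2.5 4.2 1.5
  endloop
 endfacet
 facet normal 0.093 -0.035 0.995
  outer loop
   vertex 4.0 0.8 3.0
   vertex 4.3 4.4 3.1
   vertex 3.0 3.8 3.2
  endloop
 endfacet
 facet normal -0.408 -0.196 0.892
  outer loop
   vertex 4.0 0.8 3.0
   vertex 3.0 3.8 3.2
   vertex 3.1 0.4 2.5
  endloop
 endfacet
 facet normal 0.969 -0.074 -0.237
  outer loop
   vertex 4.0 0.8 3.0
   vertex 3.7 3.9 0.8
   vertex 4.3 4.4 3.1
  endloop
 endfacet
 facet normal 0.746 -0.336 -0.575
  outer loop
   vertex 4.0 0.8 3.0
   vertex 3.0 3.2 0.3
   vertex 3.7 3.9 0.8
  endloop
 endfacet
 facet normal 0.580 -0.505 -0.639
  outer loop
   vertex 4.0 0.8 3.0
   vertex 3.1 0.4 2.5
   vertex 2.7 2.6 0.4
  endloop
 endfacet
 facet normal 0.652 -0.430 -0.624
  outer loop
   vertex 4.0 0.8 3.0
   vertex 2.7 2.6 0.4
   vertex 3.0 3.2 0.3
  endloop
 endfacet
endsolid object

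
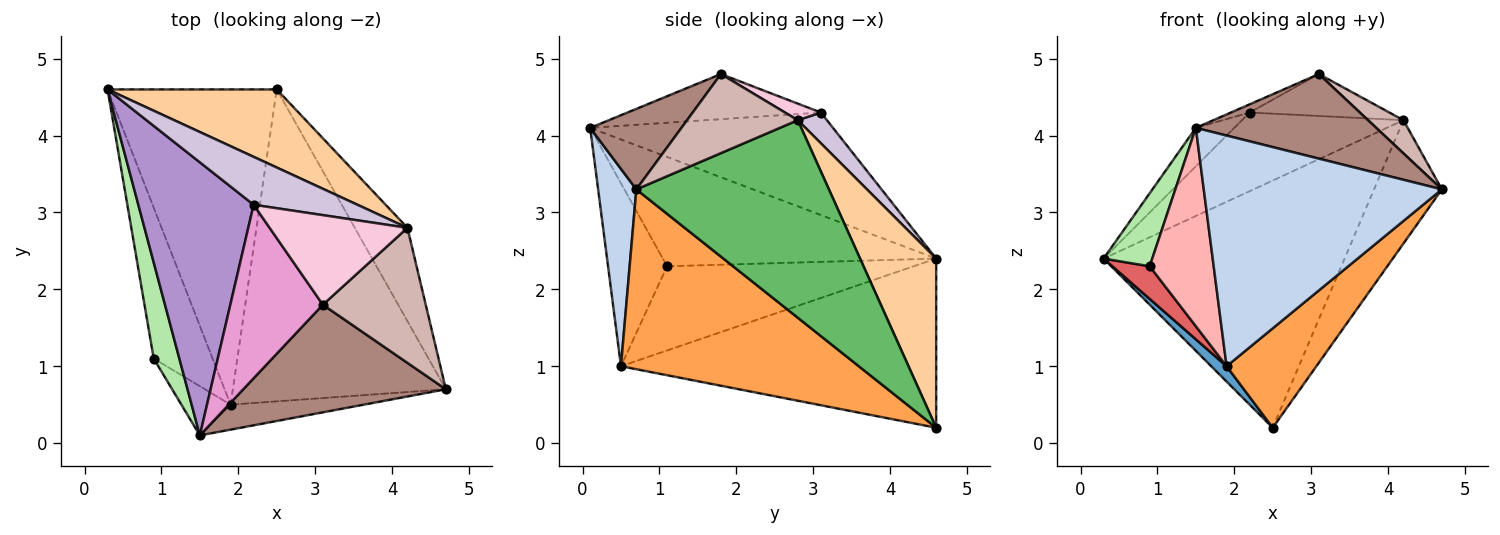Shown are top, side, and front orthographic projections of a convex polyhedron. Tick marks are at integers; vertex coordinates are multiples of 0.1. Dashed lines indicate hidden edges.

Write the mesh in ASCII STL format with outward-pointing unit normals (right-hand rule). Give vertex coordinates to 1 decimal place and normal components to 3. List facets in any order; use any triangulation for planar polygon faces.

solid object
 facet normal -0.707 -0.034 -0.707
  outer loop
   vertex 1.9 0.5 1.0
   vertex 0.3 4.6 2.4
   vertex 2.5 4.6 0.2
  endloop
 endfacet
 facet normal 0.157 -0.982 -0.106
  outer loop
   vertex 1.9 0.5 1.0
   vertex 4.7 0.7 3.3
   vertex 1.5 0.1 4.1
  endloop
 endfacet
 facet normal 0.627 -0.237 -0.742
  outer loop
   vertex 1.9 0.5 1.0
   vertex 2.5 4.6 0.2
   vertex 4.7 0.7 3.3
  endloop
 endfacet
 facet normal 0.288 0.913 0.288
  outer loop
   vertex 4.2 2.8 4.2
   vertex 2.5 4.6 0.2
   vertex 0.3 4.6 2.4
  endloop
 endfacet
 facet normal 0.915 0.322 -0.244
  outer loop
   vertex 4.2 2.8 4.2
   vertex 4.7 0.7 3.3
   vertex 2.5 4.6 0.2
  endloop
 endfacet
 facet normal -0.959 -0.171 0.225
  outer loop
   vertex 0.9 1.1 2.3
   vertex 1.5 0.1 4.1
   vertex 0.3 4.6 2.4
  endloop
 endfacet
 facet normal -0.813 -0.123 -0.569
  outer loop
   vertex 0.9 1.1 2.3
   vertex 0.3 4.6 2.4
   vertex 1.9 0.5 1.0
  endloop
 endfacet
 facet normal -0.667 -0.723 -0.179
  outer loop
   vertex 0.9 1.1 2.3
   vertex 1.9 0.5 1.0
   vertex 1.5 0.1 4.1
  endloop
 endfacet
 facet normal -0.661 0.105 0.743
  outer loop
   vertex 2.2 3.1 4.3
   vertex 0.3 4.6 2.4
   vertex 1.5 0.1 4.1
  endloop
 endfacet
 facet normal 0.152 0.844 0.514
  outer loop
   vertex 2.2 3.1 4.3
   vertex 4.2 2.8 4.2
   vertex 0.3 4.6 2.4
  endloop
 endfacet
 facet normal 0.298 -0.590 0.751
  outer loop
   vertex 3.1 1.8 4.8
   vertex 1.5 0.1 4.1
   vertex 4.7 0.7 3.3
  endloop
 endfacet
 facet normal 0.598 -0.191 0.778
  outer loop
   vertex 3.1 1.8 4.8
   vertex 4.7 0.7 3.3
   vertex 4.2 2.8 4.2
  endloop
 endfacet
 facet normal -0.438 0.042 0.898
  outer loop
   vertex 3.1 1.8 4.8
   vertex 2.2 3.1 4.3
   vertex 1.5 0.1 4.1
  endloop
 endfacet
 facet normal 0.108 0.421 0.900
  outer loop
   vertex 3.1 1.8 4.8
   vertex 4.2 2.8 4.2
   vertex 2.2 3.1 4.3
  endloop
 endfacet
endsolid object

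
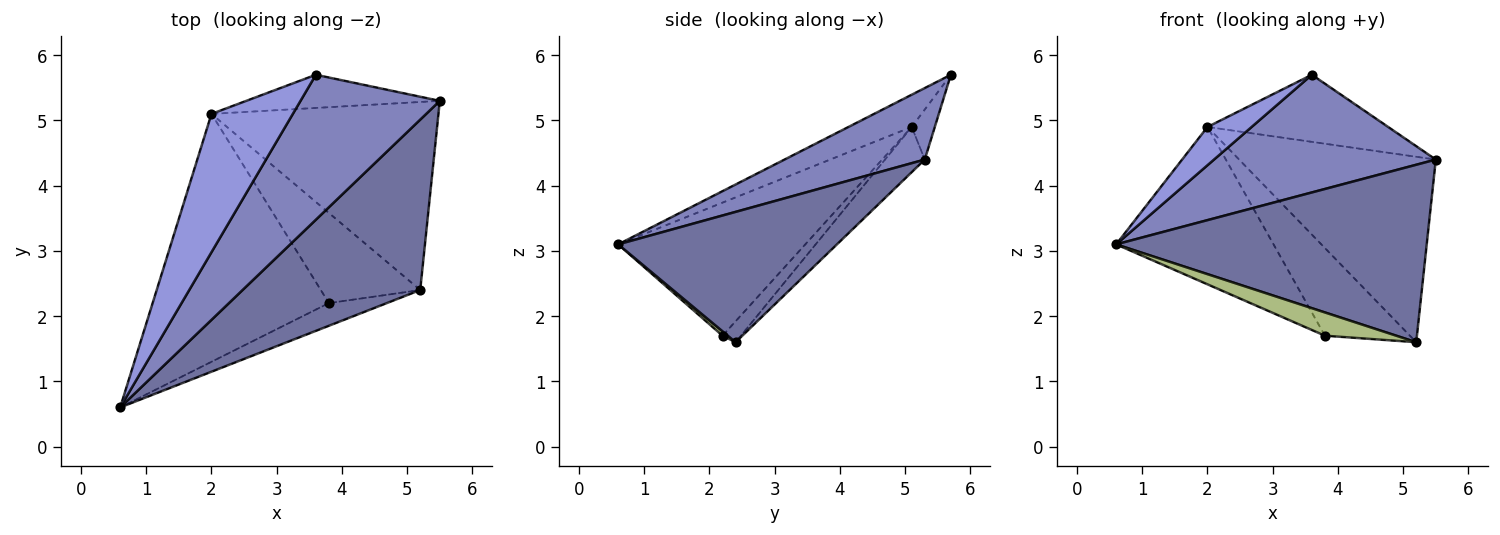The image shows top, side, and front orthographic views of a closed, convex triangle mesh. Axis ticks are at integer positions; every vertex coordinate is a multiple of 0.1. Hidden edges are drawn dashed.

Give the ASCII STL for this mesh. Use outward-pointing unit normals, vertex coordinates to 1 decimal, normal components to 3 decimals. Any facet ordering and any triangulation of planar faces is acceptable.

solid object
 facet normal 0.453 -0.643 0.617
  outer loop
   vertex 5.2 2.4 1.6
   vertex 5.5 5.3 4.4
   vertex 0.6 0.6 3.1
  endloop
 endfacet
 facet normal 0.370 -0.585 0.721
  outer loop
   vertex 3.6 5.7 5.7
   vertex 0.6 0.6 3.1
   vertex 5.5 5.3 4.4
  endloop
 endfacet
 facet normal -0.357 -0.249 0.900
  outer loop
   vertex 2.0 5.1 4.9
   vertex 0.6 0.6 3.1
   vertex 3.6 5.7 5.7
  endloop
 endfacet
 facet normal -0.140 0.695 -0.705
  outer loop
   vertex 2.0 5.1 4.9
   vertex 5.5 5.3 4.4
   vertex 5.2 2.4 1.6
  endloop
 endfacet
 facet normal -0.114 0.891 -0.440
  outer loop
   vertex 2.0 5.1 4.9
   vertex 3.6 5.7 5.7
   vertex 5.5 5.3 4.4
  endloop
 endfacet
 facet normal 0.052 -0.715 -0.697
  outer loop
   vertex 3.8 2.2 1.7
   vertex 5.2 2.4 1.6
   vertex 0.6 0.6 3.1
  endloop
 endfacet
 facet normal -0.537 0.452 -0.712
  outer loop
   vertex 3.8 2.2 1.7
   vertex 0.6 0.6 3.1
   vertex 2.0 5.1 4.9
  endloop
 endfacet
 facet normal -0.149 0.690 -0.709
  outer loop
   vertex 3.8 2.2 1.7
   vertex 2.0 5.1 4.9
   vertex 5.2 2.4 1.6
  endloop
 endfacet
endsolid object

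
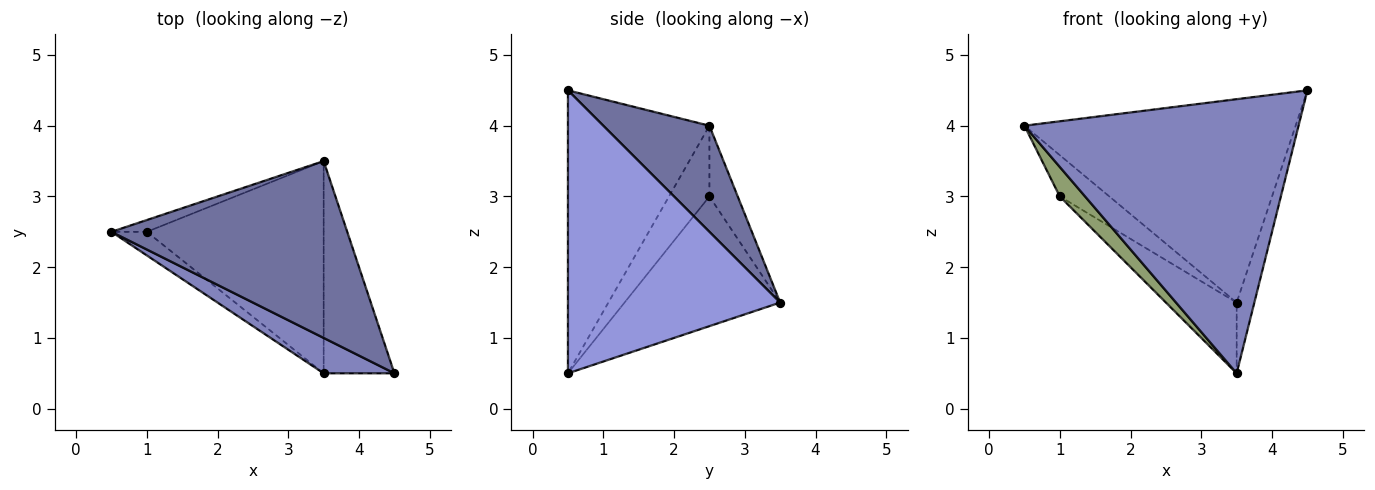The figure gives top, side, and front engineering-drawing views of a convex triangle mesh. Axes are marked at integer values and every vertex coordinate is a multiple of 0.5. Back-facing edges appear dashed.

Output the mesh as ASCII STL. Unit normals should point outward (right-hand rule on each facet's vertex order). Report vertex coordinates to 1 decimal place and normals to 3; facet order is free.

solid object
 facet normal 0.283 0.724 0.629
  outer loop
   vertex 3.5 3.5 1.5
   vertex 0.5 2.5 4.0
   vertex 4.5 0.5 4.5
  endloop
 endfacet
 facet normal -0.456 -0.883 0.114
  outer loop
   vertex 3.5 0.5 0.5
   vertex 4.5 0.5 4.5
   vertex 0.5 2.5 4.0
  endloop
 endfacet
 facet normal 0.967 0.081 -0.242
  outer loop
   vertex 3.5 0.5 0.5
   vertex 3.5 3.5 1.5
   vertex 4.5 0.5 4.5
  endloop
 endfacet
 facet normal -0.482 0.843 -0.241
  outer loop
   vertex 1.0 2.5 3.0
   vertex 0.5 2.5 4.0
   vertex 3.5 3.5 1.5
  endloop
 endfacet
 facet normal -0.781 -0.488 -0.390
  outer loop
   vertex 1.0 2.5 3.0
   vertex 3.5 0.5 0.5
   vertex 0.5 2.5 4.0
  endloop
 endfacet
 facet normal -0.571 0.260 -0.779
  outer loop
   vertex 1.0 2.5 3.0
   vertex 3.5 3.5 1.5
   vertex 3.5 0.5 0.5
  endloop
 endfacet
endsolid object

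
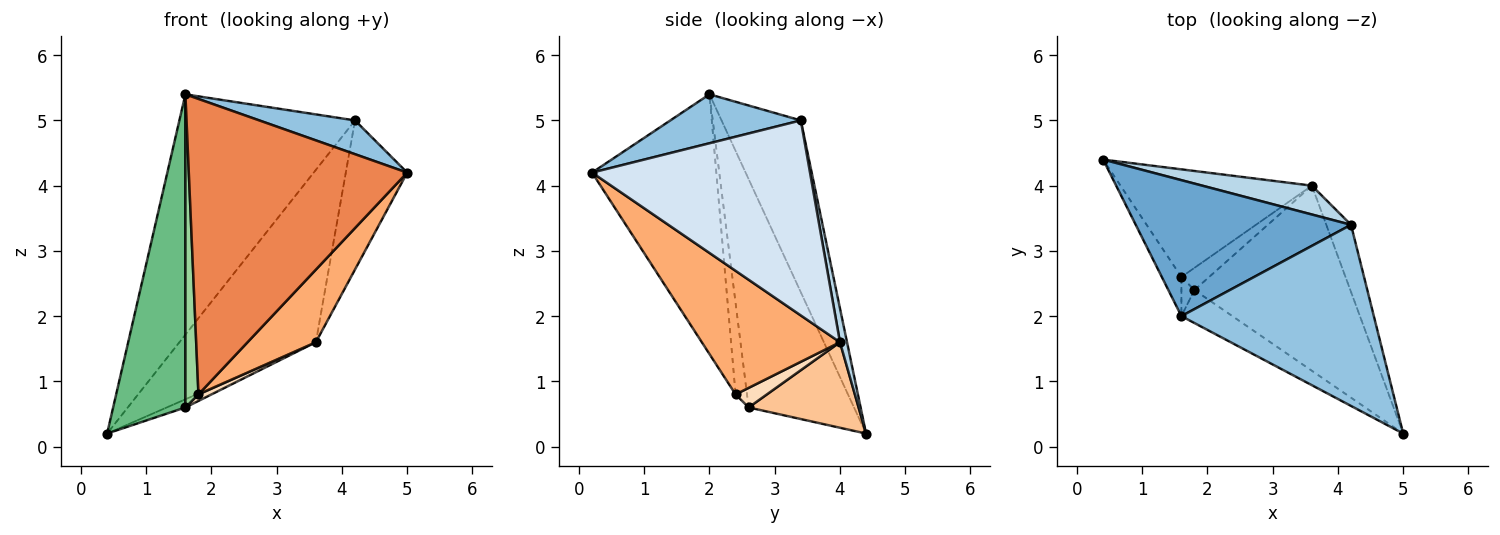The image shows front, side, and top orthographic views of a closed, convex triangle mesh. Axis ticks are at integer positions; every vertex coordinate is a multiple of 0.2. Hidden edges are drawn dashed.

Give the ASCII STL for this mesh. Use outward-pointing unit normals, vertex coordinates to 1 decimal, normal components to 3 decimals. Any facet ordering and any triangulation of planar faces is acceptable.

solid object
 facet normal -0.366 0.810 0.458
  outer loop
   vertex 4.2 3.4 5.0
   vertex 0.4 4.4 0.2
   vertex 1.6 2.0 5.4
  endloop
 endfacet
 facet normal 0.242 -0.178 0.954
  outer loop
   vertex 4.2 3.4 5.0
   vertex 1.6 2.0 5.4
   vertex 5.0 0.2 4.2
  endloop
 endfacet
 facet normal 0.051 0.985 0.165
  outer loop
   vertex 3.6 4.0 1.6
   vertex 0.4 4.4 0.2
   vertex 4.2 3.4 5.0
  endloop
 endfacet
 facet normal 0.955 0.269 -0.121
  outer loop
   vertex 3.6 4.0 1.6
   vertex 4.2 3.4 5.0
   vertex 5.0 0.2 4.2
  endloop
 endfacet
 facet normal -0.492 -0.865 -0.097
  outer loop
   vertex 1.8 2.4 0.8
   vertex 5.0 0.2 4.2
   vertex 1.6 2.0 5.4
  endloop
 endfacet
 facet normal 0.594 -0.294 -0.749
  outer loop
   vertex 1.8 2.4 0.8
   vertex 3.6 4.0 1.6
   vertex 5.0 0.2 4.2
  endloop
 endfacet
 facet normal 0.407 0.069 -0.911
  outer loop
   vertex 1.6 2.6 0.6
   vertex 0.4 4.4 0.2
   vertex 3.6 4.0 1.6
  endloop
 endfacet
 facet normal 0.561 -0.234 -0.794
  outer loop
   vertex 1.6 2.6 0.6
   vertex 3.6 4.0 1.6
   vertex 1.8 2.4 0.8
  endloop
 endfacet
 facet normal -0.823 -0.564 -0.071
  outer loop
   vertex 1.6 2.6 0.6
   vertex 1.6 2.0 5.4
   vertex 0.4 4.4 0.2
  endloop
 endfacet
 facet normal -0.656 -0.749 -0.094
  outer loop
   vertex 1.6 2.6 0.6
   vertex 1.8 2.4 0.8
   vertex 1.6 2.0 5.4
  endloop
 endfacet
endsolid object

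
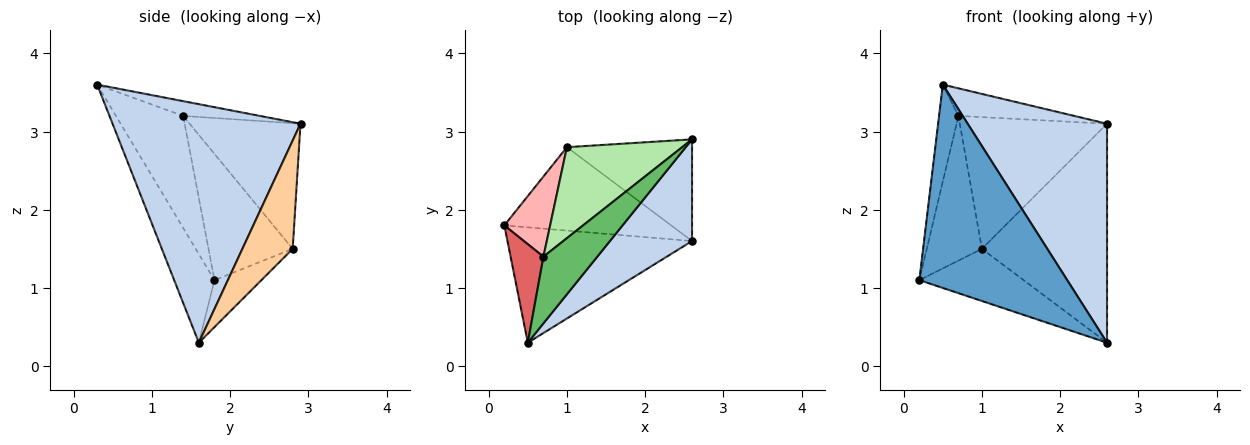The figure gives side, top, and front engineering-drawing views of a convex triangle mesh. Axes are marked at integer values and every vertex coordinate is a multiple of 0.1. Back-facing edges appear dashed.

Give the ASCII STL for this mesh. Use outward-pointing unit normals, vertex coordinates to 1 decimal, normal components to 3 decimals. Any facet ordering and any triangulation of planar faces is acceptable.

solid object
 facet normal -0.231 -0.846 -0.480
  outer loop
   vertex 0.5 0.3 3.6
   vertex 0.2 1.8 1.1
   vertex 2.6 1.6 0.3
  endloop
 endfacet
 facet normal 0.774 -0.574 0.267
  outer loop
   vertex 2.6 2.9 3.1
   vertex 0.5 0.3 3.6
   vertex 2.6 1.6 0.3
  endloop
 endfacet
 facet normal -0.232 0.516 -0.825
  outer loop
   vertex 1.0 2.8 1.5
   vertex 2.6 1.6 0.3
   vertex 0.2 1.8 1.1
  endloop
 endfacet
 facet normal 0.342 0.852 -0.396
  outer loop
   vertex 1.0 2.8 1.5
   vertex 2.6 2.9 3.1
   vertex 2.6 1.6 0.3
  endloop
 endfacet
 facet normal -0.245 0.370 0.896
  outer loop
   vertex 0.7 1.4 3.2
   vertex 0.5 0.3 3.6
   vertex 2.6 2.9 3.1
  endloop
 endfacet
 facet normal -0.527 0.699 0.483
  outer loop
   vertex 0.7 1.4 3.2
   vertex 2.6 2.9 3.1
   vertex 1.0 2.8 1.5
  endloop
 endfacet
 facet normal -0.925 0.267 0.271
  outer loop
   vertex 0.7 1.4 3.2
   vertex 0.2 1.8 1.1
   vertex 0.5 0.3 3.6
  endloop
 endfacet
 facet normal -0.801 0.524 0.290
  outer loop
   vertex 0.7 1.4 3.2
   vertex 1.0 2.8 1.5
   vertex 0.2 1.8 1.1
  endloop
 endfacet
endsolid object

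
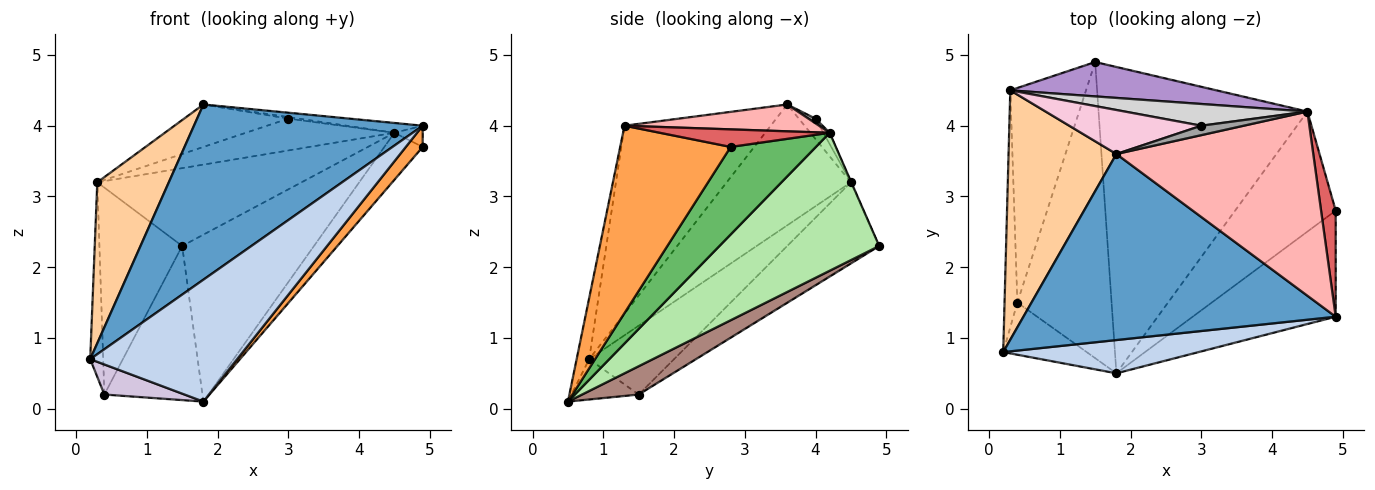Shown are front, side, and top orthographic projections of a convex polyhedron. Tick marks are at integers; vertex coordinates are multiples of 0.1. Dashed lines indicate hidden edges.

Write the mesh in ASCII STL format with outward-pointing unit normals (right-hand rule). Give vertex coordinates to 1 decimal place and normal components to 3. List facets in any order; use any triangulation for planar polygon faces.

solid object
 facet normal -0.401 -0.628 0.667
  outer loop
   vertex 4.9 1.3 4.0
   vertex 1.8 3.6 4.3
   vertex 0.2 0.8 0.7
  endloop
 endfacet
 facet normal -0.082 -0.961 0.262
  outer loop
   vertex 1.8 0.5 0.1
   vertex 4.9 1.3 4.0
   vertex 0.2 0.8 0.7
  endloop
 endfacet
 facet normal 0.789 -0.120 -0.602
  outer loop
   vertex 1.8 0.5 0.1
   vertex 4.9 2.8 3.7
   vertex 4.9 1.3 4.0
  endloop
 endfacet
 facet normal -0.685 -0.395 0.612
  outer loop
   vertex 0.3 4.5 3.2
   vertex 0.2 0.8 0.7
   vertex 1.8 3.6 4.3
  endloop
 endfacet
 facet normal 0.630 0.283 -0.723
  outer loop
   vertex 4.5 4.2 3.9
   vertex 4.9 2.8 3.7
   vertex 1.8 0.5 0.1
  endloop
 endfacet
 facet normal 0.502 0.414 -0.760
  outer loop
   vertex 4.5 4.2 3.9
   vertex 1.8 0.5 0.1
   vertex 1.5 4.9 2.3
  endloop
 endfacet
 facet normal 0.762 0.127 0.635
  outer loop
   vertex 4.5 4.2 3.9
   vertex 4.9 1.3 4.0
   vertex 4.9 2.8 3.7
  endloop
 endfacet
 facet normal 0.135 0.053 0.989
  outer loop
   vertex 4.5 4.2 3.9
   vertex 1.8 3.6 4.3
   vertex 4.9 1.3 4.0
  endloop
 endfacet
 facet normal -0.002 0.915 0.404
  outer loop
   vertex 4.5 4.2 3.9
   vertex 1.5 4.9 2.3
   vertex 0.3 4.5 3.2
  endloop
 endfacet
 facet normal -0.386 -0.461 -0.799
  outer loop
   vertex 0.4 1.5 0.2
   vertex 1.8 0.5 0.1
   vertex 0.2 0.8 0.7
  endloop
 endfacet
 facet normal 0.257 0.446 -0.857
  outer loop
   vertex 0.4 1.5 0.2
   vertex 1.5 4.9 2.3
   vertex 1.8 0.5 0.1
  endloop
 endfacet
 facet normal -0.972 0.149 -0.181
  outer loop
   vertex 0.4 1.5 0.2
   vertex 0.2 0.8 0.7
   vertex 0.3 4.5 3.2
  endloop
 endfacet
 facet normal -0.611 0.550 -0.570
  outer loop
   vertex 0.4 1.5 0.2
   vertex 0.3 4.5 3.2
   vertex 1.5 4.9 2.3
  endloop
 endfacet
 facet normal -0.111 0.690 0.715
  outer loop
   vertex 3.0 4.0 4.1
   vertex 0.3 4.5 3.2
   vertex 1.8 3.6 4.3
  endloop
 endfacet
 facet normal 0.109 0.163 0.981
  outer loop
   vertex 3.0 4.0 4.1
   vertex 1.8 3.6 4.3
   vertex 4.5 4.2 3.9
  endloop
 endfacet
 facet normal -0.035 0.825 0.563
  outer loop
   vertex 3.0 4.0 4.1
   vertex 4.5 4.2 3.9
   vertex 0.3 4.5 3.2
  endloop
 endfacet
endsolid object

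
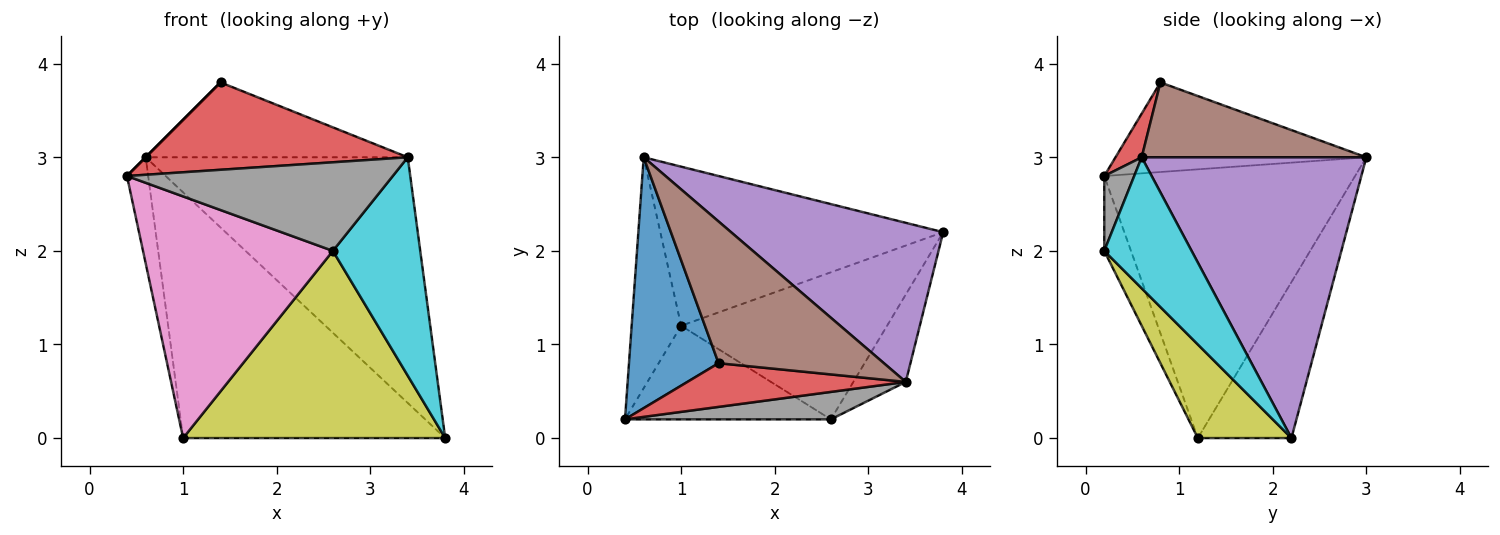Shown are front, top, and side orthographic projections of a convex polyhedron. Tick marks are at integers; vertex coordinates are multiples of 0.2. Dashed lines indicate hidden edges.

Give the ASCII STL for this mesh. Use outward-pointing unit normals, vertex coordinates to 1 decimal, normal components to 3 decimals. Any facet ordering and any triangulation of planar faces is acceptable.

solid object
 facet normal -0.707 0.000 0.707
  outer loop
   vertex 1.4 0.8 3.8
   vertex 0.6 3.0 3.0
   vertex 0.4 0.2 2.8
  endloop
 endfacet
 facet normal -0.980 0.083 -0.180
  outer loop
   vertex 1.0 1.2 0.0
   vertex 0.4 0.2 2.8
   vertex 0.6 3.0 3.0
  endloop
 endfacet
 facet normal -0.287 0.804 -0.521
  outer loop
   vertex 1.0 1.2 0.0
   vertex 0.6 3.0 3.0
   vertex 3.8 2.2 0.0
  endloop
 endfacet
 facet normal 0.089 -0.891 0.445
  outer loop
   vertex 3.4 0.6 3.0
   vertex 1.4 0.8 3.8
   vertex 0.4 0.2 2.8
  endloop
 endfacet
 facet normal 0.584 0.681 0.441
  outer loop
   vertex 3.4 0.6 3.0
   vertex 3.8 2.2 0.0
   vertex 0.6 3.0 3.0
  endloop
 endfacet
 facet normal 0.372 0.434 0.821
  outer loop
   vertex 3.4 0.6 3.0
   vertex 0.6 3.0 3.0
   vertex 1.4 0.8 3.8
  endloop
 endfacet
 facet normal -0.130 -0.925 -0.358
  outer loop
   vertex 2.6 0.2 2.0
   vertex 0.4 0.2 2.8
   vertex 1.0 1.2 0.0
  endloop
 endfacet
 facet normal 0.107 -0.950 0.294
  outer loop
   vertex 2.6 0.2 2.0
   vertex 3.4 0.6 3.0
   vertex 0.4 0.2 2.8
  endloop
 endfacet
 facet normal 0.270 -0.757 -0.595
  outer loop
   vertex 2.6 0.2 2.0
   vertex 1.0 1.2 0.0
   vertex 3.8 2.2 0.0
  endloop
 endfacet
 facet normal 0.680 -0.680 -0.272
  outer loop
   vertex 2.6 0.2 2.0
   vertex 3.8 2.2 0.0
   vertex 3.4 0.6 3.0
  endloop
 endfacet
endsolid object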